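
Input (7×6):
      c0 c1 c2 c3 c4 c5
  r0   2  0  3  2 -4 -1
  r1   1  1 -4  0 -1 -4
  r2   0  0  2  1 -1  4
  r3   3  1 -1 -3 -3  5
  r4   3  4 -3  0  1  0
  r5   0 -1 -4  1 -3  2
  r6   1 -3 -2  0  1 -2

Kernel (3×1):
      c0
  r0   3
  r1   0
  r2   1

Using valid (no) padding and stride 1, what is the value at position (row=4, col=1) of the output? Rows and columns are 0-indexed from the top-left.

9

The receptive field on the input at this output position is [4 / -1 / -3]. Elementwise product with the kernel and sum: 4·3 + -3·1.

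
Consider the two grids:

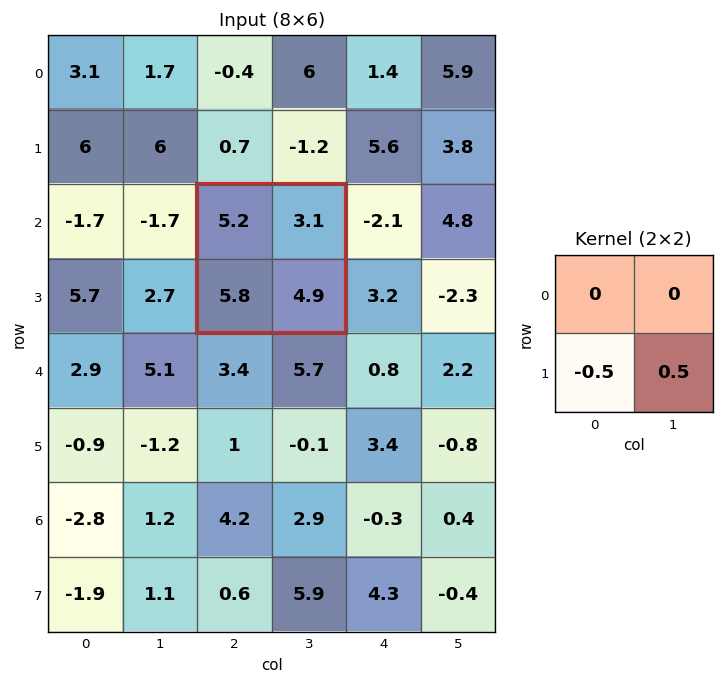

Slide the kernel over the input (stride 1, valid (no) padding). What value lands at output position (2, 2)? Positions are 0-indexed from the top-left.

-0.45

The receptive field on the input at this output position is [5.2 3.1 / 5.8 4.9]. Elementwise product with the kernel and sum: 5.8·-0.5 + 4.9·0.5.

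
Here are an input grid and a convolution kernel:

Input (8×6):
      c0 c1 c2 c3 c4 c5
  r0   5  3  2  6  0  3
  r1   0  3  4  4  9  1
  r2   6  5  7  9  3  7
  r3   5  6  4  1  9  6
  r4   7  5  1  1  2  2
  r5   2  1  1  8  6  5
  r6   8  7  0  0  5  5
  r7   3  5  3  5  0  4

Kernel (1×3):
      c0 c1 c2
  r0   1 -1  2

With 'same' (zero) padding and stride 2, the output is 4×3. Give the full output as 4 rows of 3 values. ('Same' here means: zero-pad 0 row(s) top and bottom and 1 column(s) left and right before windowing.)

1 13 12
4 16 20
3 6 3
6 7 5

Output[0,0]: The receptive field on the zero-padded input at this output position is [0 5 3]. Elementwise product with the kernel and sum: 0·1 + 5·-1 + 3·2.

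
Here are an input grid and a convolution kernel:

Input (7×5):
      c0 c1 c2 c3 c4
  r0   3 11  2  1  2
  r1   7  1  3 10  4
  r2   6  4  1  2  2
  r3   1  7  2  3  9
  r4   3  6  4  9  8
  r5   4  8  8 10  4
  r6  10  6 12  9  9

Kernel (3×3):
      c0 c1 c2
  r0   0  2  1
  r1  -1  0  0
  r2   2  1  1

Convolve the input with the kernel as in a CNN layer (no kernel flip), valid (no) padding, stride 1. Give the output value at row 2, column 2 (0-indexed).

The receptive field on the input at this output position is [1 2 2 / 2 3 9 / 4 9 8]. Elementwise product with the kernel and sum: 2·2 + 2·1 + 2·-1 + 4·2 + 9·1 + 8·1.

29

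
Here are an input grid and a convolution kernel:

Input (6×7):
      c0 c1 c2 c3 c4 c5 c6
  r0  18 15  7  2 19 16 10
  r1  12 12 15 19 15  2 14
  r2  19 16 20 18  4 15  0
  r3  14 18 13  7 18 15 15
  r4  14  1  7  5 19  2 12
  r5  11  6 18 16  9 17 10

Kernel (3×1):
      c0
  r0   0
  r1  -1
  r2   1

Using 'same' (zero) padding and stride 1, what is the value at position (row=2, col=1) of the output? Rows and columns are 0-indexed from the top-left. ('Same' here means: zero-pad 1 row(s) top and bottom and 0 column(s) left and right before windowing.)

The receptive field on the zero-padded input at this output position is [12 / 16 / 18]. Elementwise product with the kernel and sum: 16·-1 + 18·1.

2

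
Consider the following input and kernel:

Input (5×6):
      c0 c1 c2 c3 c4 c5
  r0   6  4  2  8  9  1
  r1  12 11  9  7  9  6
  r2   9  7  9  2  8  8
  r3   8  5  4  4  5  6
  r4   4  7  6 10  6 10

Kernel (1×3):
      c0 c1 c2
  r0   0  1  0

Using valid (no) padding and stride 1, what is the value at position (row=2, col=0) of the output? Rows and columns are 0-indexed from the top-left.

The receptive field on the input at this output position is [9 7 9]. Elementwise product with the kernel and sum: 7·1.

7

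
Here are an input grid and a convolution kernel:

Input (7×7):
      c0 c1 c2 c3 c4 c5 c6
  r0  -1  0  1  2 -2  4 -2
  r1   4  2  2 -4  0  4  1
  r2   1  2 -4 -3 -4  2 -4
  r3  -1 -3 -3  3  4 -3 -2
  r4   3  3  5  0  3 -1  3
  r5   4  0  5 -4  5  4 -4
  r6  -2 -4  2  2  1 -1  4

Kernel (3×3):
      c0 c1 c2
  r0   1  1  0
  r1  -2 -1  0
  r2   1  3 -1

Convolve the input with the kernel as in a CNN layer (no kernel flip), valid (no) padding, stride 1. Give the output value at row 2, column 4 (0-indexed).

The receptive field on the input at this output position is [-4 2 -4 / 4 -3 -2 / 3 -1 3]. Elementwise product with the kernel and sum: -4·1 + 2·1 + 4·-2 + -3·-1 + 3·1 + -1·3 + 3·-1.

-10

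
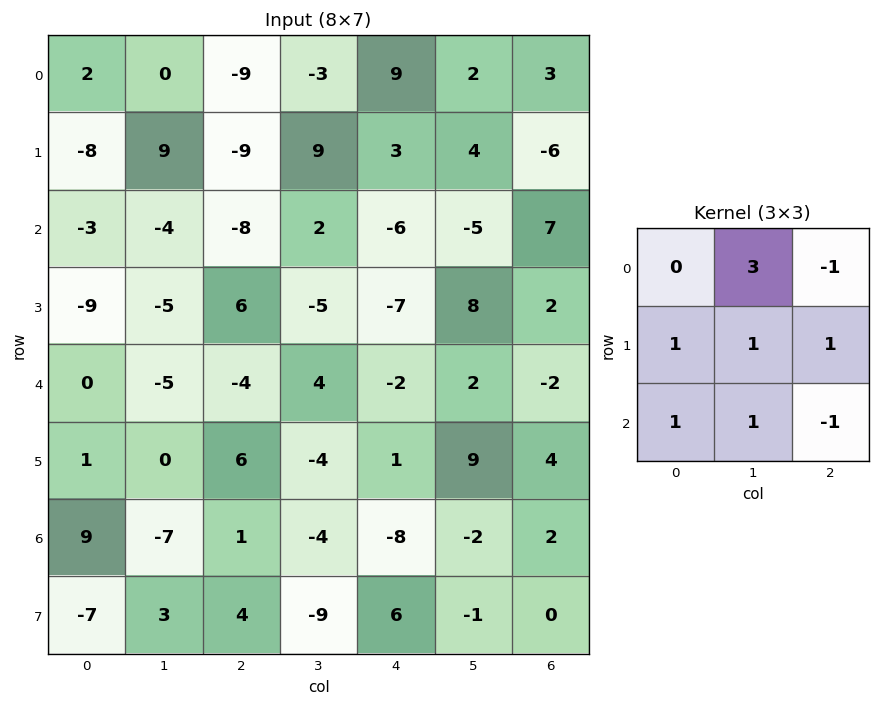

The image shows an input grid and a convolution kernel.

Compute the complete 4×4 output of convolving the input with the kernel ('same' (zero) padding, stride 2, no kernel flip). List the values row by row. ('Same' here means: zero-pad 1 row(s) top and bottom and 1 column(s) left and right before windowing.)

Output[0,0]: The receptive field on the zero-padded input at this output position is [0 0 0 / 0 2 0 / 0 -8 9]. Elementwise product with the kernel and sum: 0·3 + 0·-1 + 0·1 + 2·1 + 0·1 + 0·1 + -8·1 + 9·-1.

-15 -21 16 3
-44 -40 -24 -6
-26 28 -37 19
-5 28 -22 11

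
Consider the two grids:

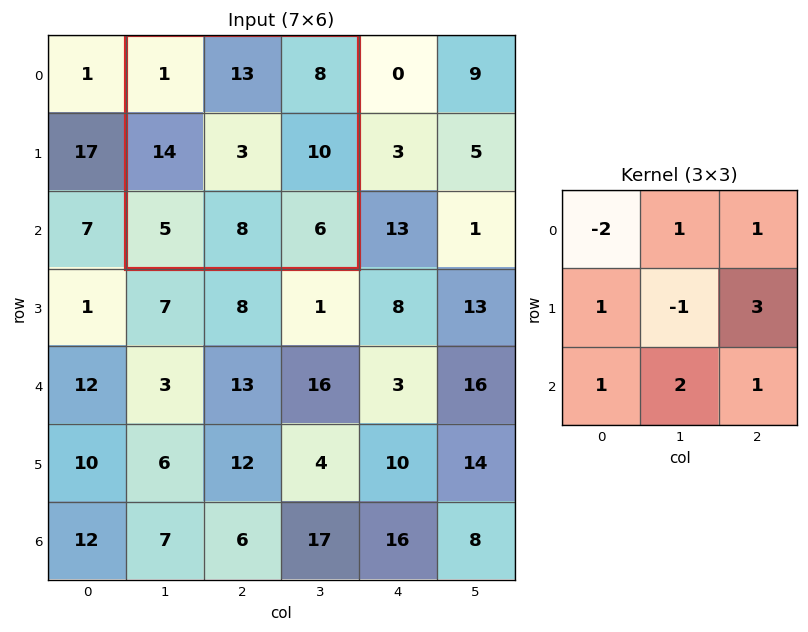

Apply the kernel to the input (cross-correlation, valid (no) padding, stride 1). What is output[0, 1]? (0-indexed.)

87

The receptive field on the input at this output position is [1 13 8 / 14 3 10 / 5 8 6]. Elementwise product with the kernel and sum: 1·-2 + 13·1 + 8·1 + 14·1 + 3·-1 + 10·3 + 5·1 + 8·2 + 6·1.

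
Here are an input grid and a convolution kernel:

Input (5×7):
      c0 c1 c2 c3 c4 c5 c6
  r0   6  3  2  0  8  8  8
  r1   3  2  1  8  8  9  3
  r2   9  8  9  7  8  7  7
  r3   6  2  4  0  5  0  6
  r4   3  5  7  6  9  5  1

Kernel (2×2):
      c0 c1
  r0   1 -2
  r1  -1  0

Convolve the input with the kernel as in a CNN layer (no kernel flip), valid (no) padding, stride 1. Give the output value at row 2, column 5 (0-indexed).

-7

The receptive field on the input at this output position is [7 7 / 0 6]. Elementwise product with the kernel and sum: 7·1 + 7·-2 + 0·-1.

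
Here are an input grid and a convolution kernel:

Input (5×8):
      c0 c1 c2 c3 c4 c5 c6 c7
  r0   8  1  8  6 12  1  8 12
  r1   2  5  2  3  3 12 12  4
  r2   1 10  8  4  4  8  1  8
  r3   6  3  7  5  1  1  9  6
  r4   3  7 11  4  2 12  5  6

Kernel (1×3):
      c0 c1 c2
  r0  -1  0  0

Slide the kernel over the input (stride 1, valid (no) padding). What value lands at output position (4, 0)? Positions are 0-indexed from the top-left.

The receptive field on the input at this output position is [3 7 11]. Elementwise product with the kernel and sum: 3·-1.

-3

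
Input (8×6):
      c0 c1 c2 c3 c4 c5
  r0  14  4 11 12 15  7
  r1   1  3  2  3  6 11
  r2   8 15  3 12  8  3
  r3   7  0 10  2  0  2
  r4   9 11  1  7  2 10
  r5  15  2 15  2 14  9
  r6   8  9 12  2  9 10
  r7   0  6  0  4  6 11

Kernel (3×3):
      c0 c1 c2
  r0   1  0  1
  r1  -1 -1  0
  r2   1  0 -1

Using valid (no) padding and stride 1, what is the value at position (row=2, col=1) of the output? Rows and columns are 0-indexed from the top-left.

21

The receptive field on the input at this output position is [15 3 12 / 0 10 2 / 11 1 7]. Elementwise product with the kernel and sum: 15·1 + 12·1 + 0·-1 + 10·-1 + 11·1 + 7·-1.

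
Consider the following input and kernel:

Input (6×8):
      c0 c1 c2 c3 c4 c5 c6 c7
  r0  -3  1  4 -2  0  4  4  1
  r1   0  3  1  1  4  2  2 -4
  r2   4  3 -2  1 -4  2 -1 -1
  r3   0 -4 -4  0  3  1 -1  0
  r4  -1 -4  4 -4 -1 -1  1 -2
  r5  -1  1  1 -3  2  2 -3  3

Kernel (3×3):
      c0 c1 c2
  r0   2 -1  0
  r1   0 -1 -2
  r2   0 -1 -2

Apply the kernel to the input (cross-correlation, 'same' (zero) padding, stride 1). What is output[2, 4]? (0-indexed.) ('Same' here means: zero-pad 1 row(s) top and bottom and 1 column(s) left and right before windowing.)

The receptive field on the zero-padded input at this output position is [1 4 2 / 1 -4 2 / 0 3 1]. Elementwise product with the kernel and sum: 1·2 + 4·-1 + -4·-1 + 2·-2 + 3·-1 + 1·-2.

-7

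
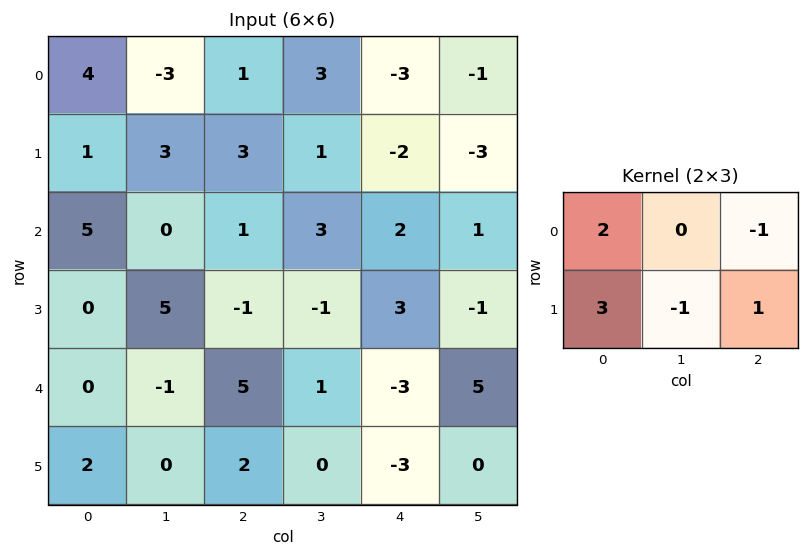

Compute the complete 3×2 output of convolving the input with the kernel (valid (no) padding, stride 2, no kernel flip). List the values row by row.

10 11
3 1
3 16

Output[0,0]: The receptive field on the input at this output position is [4 -3 1 / 1 3 3]. Elementwise product with the kernel and sum: 4·2 + 1·-1 + 1·3 + 3·-1 + 3·1.
Output[0,1]: The receptive field on the input at this output position is [1 3 -3 / 3 1 -2]. Elementwise product with the kernel and sum: 1·2 + -3·-1 + 3·3 + 1·-1 + -2·1.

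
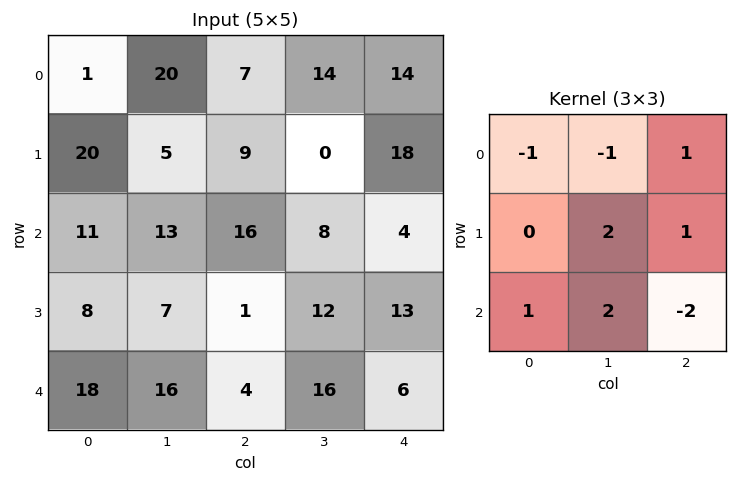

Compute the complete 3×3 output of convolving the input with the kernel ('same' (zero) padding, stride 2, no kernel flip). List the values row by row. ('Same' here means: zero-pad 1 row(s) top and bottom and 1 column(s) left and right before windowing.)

Output[0,0]: The receptive field on the zero-padded input at this output position is [0 0 0 / 0 1 20 / 0 20 5]. Elementwise product with the kernel and sum: 0·-1 + 0·-1 + 0·1 + 1·2 + 20·1 + 0·1 + 20·2 + 5·-2.

52 51 64
22 11 28
51 28 -13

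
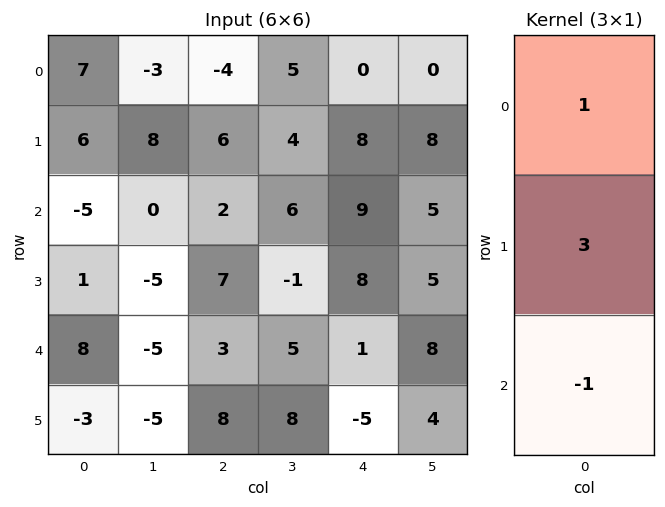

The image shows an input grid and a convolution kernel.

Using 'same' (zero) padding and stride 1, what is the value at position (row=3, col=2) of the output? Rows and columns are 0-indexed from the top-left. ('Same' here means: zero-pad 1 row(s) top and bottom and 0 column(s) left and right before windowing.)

20

The receptive field on the zero-padded input at this output position is [2 / 7 / 3]. Elementwise product with the kernel and sum: 2·1 + 7·3 + 3·-1.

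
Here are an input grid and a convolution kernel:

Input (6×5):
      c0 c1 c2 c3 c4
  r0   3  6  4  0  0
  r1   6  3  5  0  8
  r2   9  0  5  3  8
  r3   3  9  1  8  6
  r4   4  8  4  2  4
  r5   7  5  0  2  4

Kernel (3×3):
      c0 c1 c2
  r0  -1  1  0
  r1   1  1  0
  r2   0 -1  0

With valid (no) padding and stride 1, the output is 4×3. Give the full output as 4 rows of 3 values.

12 1 -2
-3 6 -5
-5 11 5
13 4 11

Output[0,0]: The receptive field on the input at this output position is [3 6 4 / 6 3 5 / 9 0 5]. Elementwise product with the kernel and sum: 3·-1 + 6·1 + 6·1 + 3·1 + 0·-1.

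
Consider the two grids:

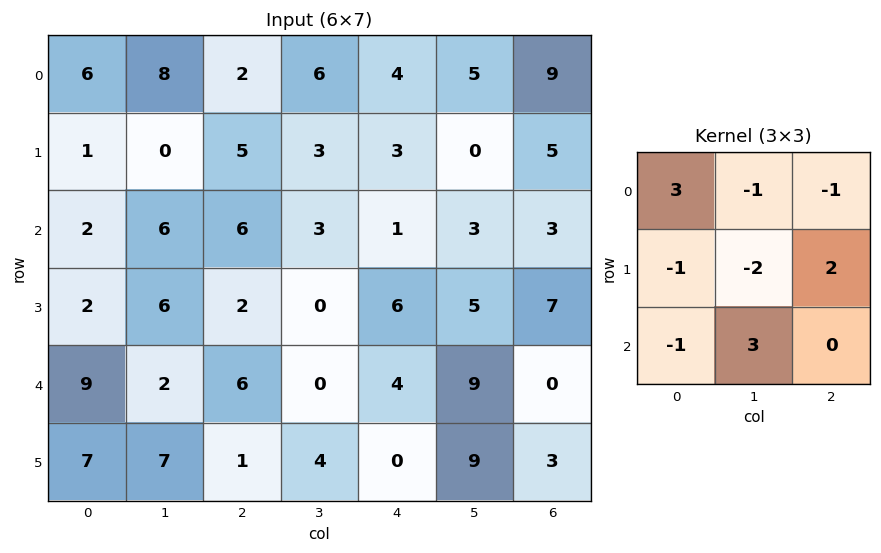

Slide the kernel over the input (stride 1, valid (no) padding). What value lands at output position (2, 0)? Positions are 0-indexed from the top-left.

The receptive field on the input at this output position is [2 6 6 / 2 6 2 / 9 2 6]. Elementwise product with the kernel and sum: 2·3 + 6·-1 + 6·-1 + 2·-1 + 6·-2 + 2·2 + 9·-1 + 2·3.

-19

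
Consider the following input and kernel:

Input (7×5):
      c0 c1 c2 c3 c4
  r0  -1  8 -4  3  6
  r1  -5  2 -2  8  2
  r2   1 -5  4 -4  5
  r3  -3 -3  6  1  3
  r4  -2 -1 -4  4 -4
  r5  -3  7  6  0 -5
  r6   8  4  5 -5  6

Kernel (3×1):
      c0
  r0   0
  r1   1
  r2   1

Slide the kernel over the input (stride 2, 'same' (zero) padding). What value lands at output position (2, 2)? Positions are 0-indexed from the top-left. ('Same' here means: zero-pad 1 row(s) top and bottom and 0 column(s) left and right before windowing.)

-9

The receptive field on the zero-padded input at this output position is [3 / -4 / -5]. Elementwise product with the kernel and sum: -4·1 + -5·1.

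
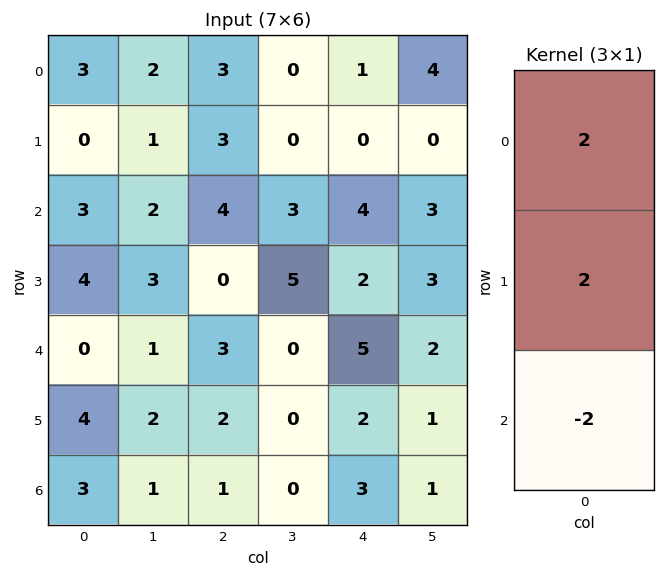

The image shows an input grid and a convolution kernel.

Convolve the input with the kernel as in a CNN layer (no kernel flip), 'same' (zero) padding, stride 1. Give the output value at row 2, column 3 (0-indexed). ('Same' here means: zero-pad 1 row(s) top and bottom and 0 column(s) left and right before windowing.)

-4

The receptive field on the zero-padded input at this output position is [0 / 3 / 5]. Elementwise product with the kernel and sum: 0·2 + 3·2 + 5·-2.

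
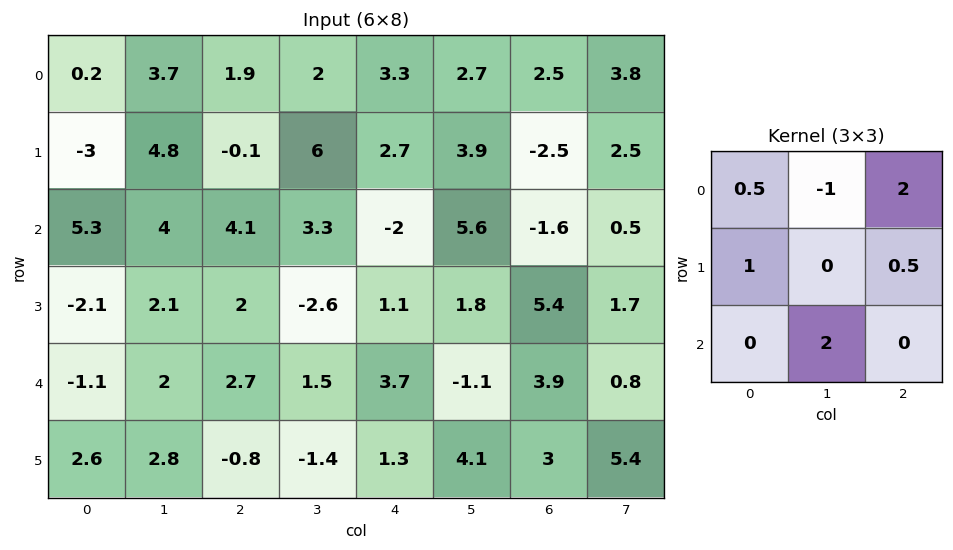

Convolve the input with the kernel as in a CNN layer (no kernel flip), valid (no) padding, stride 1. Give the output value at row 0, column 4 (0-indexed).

The receptive field on the input at this output position is [3.3 2.7 2.5 / 2.7 3.9 -2.5 / -2 5.6 -1.6]. Elementwise product with the kernel and sum: 3.3·0.5 + 2.7·-1 + 2.5·2 + 2.7·1 + -2.5·0.5 + 5.6·2.

16.6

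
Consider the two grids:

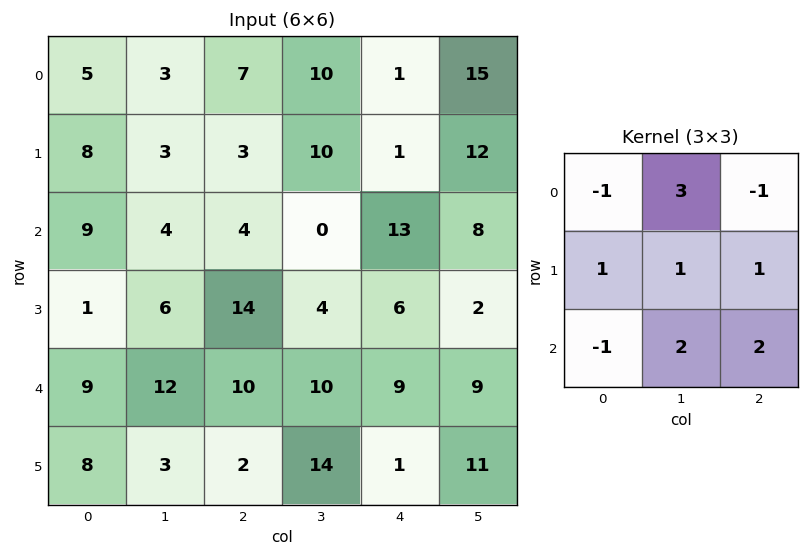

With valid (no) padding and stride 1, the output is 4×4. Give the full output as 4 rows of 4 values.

18 28 58 43
54 34 49 14
55 60 35 69
36 93 49 50

Output[0,0]: The receptive field on the input at this output position is [5 3 7 / 8 3 3 / 9 4 4]. Elementwise product with the kernel and sum: 5·-1 + 3·3 + 7·-1 + 8·1 + 3·1 + 3·1 + 9·-1 + 4·2 + 4·2.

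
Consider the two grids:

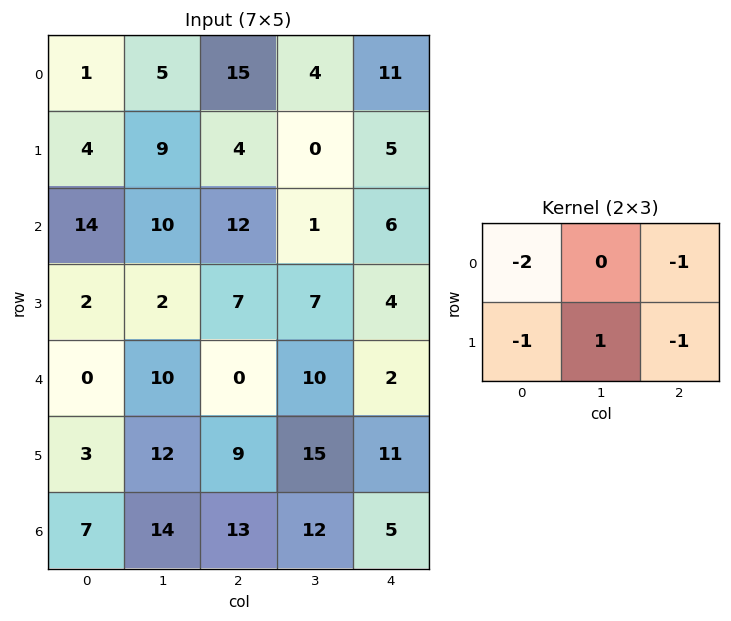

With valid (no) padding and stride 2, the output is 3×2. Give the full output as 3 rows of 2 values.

-16 -50
-47 -34
0 -7

Output[0,0]: The receptive field on the input at this output position is [1 5 15 / 4 9 4]. Elementwise product with the kernel and sum: 1·-2 + 15·-1 + 4·-1 + 9·1 + 4·-1.
Output[0,1]: The receptive field on the input at this output position is [15 4 11 / 4 0 5]. Elementwise product with the kernel and sum: 15·-2 + 11·-1 + 4·-1 + 0·1 + 5·-1.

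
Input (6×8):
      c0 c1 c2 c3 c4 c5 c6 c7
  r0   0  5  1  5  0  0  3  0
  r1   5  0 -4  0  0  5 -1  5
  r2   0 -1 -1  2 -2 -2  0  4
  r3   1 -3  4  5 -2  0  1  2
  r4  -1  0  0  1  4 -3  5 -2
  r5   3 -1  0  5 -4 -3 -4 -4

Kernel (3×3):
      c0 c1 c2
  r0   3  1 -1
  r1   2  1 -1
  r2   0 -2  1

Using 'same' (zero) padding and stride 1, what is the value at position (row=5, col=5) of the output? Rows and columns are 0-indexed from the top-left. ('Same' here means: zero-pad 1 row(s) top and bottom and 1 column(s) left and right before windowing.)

-3

The receptive field on the zero-padded input at this output position is [4 -3 5 / -4 -3 -4 / 0 0 0]. Elementwise product with the kernel and sum: 4·3 + -3·1 + 5·-1 + -4·2 + -3·1 + -4·-1 + 0·-2 + 0·1.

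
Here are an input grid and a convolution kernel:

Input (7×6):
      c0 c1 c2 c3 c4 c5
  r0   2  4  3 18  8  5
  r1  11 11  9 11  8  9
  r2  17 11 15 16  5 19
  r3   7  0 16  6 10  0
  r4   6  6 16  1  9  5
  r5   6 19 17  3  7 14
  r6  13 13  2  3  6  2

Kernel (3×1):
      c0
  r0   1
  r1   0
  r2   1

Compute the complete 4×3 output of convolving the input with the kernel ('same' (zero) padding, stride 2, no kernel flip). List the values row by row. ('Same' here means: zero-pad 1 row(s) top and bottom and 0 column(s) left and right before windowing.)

Output[0,0]: The receptive field on the zero-padded input at this output position is [0 / 2 / 11]. Elementwise product with the kernel and sum: 0·1 + 11·1.

11 9 8
18 25 18
13 33 17
6 17 7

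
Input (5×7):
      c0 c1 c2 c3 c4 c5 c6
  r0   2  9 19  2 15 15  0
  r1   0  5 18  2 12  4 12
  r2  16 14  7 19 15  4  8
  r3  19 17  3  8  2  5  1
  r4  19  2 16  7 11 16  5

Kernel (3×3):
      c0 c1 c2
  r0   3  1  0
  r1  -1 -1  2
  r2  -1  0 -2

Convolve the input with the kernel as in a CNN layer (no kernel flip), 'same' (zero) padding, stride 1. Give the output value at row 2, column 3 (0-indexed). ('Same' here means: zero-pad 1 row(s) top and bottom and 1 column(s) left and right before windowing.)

53

The receptive field on the zero-padded input at this output position is [18 2 12 / 7 19 15 / 3 8 2]. Elementwise product with the kernel and sum: 18·3 + 2·1 + 7·-1 + 19·-1 + 15·2 + 3·-1 + 2·-2.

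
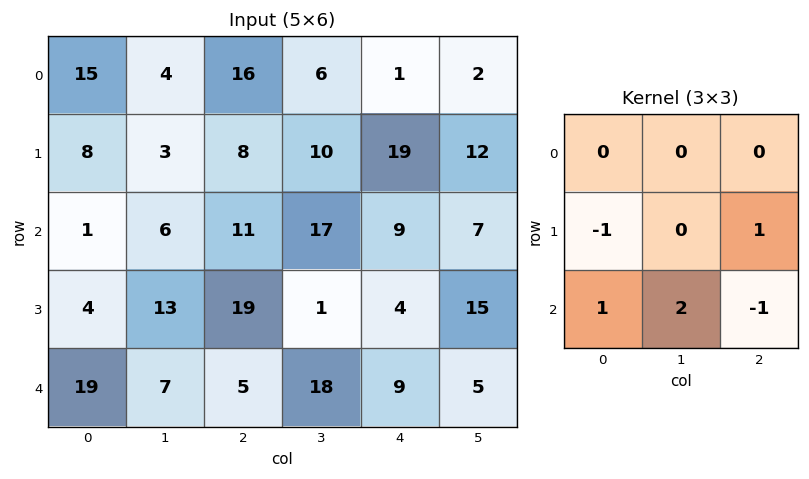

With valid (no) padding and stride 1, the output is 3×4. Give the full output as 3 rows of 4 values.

Output[0,0]: The receptive field on the input at this output position is [15 4 16 / 8 3 8 / 1 6 11]. Elementwise product with the kernel and sum: 8·-1 + 8·1 + 1·1 + 6·2 + 11·-1.

2 18 47 30
21 61 15 -16
43 -13 17 45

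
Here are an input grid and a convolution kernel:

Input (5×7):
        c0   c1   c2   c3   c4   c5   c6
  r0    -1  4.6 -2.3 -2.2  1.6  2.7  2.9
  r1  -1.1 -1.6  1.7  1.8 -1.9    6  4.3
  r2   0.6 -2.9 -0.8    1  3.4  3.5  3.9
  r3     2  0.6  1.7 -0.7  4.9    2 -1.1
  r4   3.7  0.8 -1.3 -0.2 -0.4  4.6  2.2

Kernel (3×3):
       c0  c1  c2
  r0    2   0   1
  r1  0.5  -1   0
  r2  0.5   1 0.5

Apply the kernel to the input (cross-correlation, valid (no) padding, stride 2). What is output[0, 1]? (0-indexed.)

-1.65

The receptive field on the input at this output position is [-2.3 -2.2 1.6 / 1.7 1.8 -1.9 / -0.8 1 3.4]. Elementwise product with the kernel and sum: -2.3·2 + 1.6·1 + 1.7·0.5 + 1.8·-1 + -0.8·0.5 + 1·1 + 3.4·0.5.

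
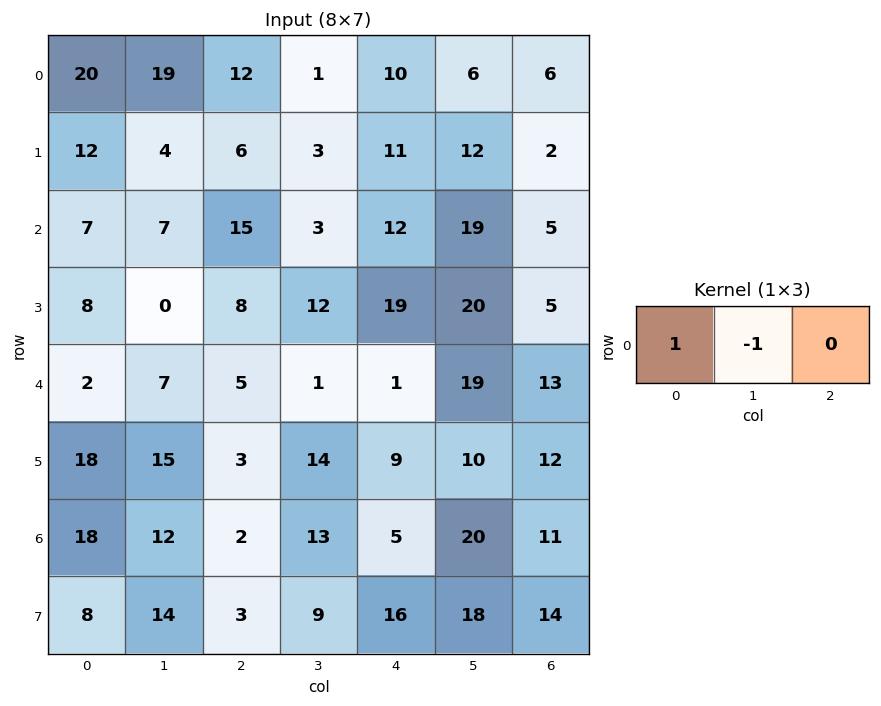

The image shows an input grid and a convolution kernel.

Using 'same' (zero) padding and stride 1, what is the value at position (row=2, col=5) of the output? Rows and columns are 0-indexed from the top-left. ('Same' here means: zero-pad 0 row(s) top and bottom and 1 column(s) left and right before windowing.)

-7

The receptive field on the zero-padded input at this output position is [12 19 5]. Elementwise product with the kernel and sum: 12·1 + 19·-1.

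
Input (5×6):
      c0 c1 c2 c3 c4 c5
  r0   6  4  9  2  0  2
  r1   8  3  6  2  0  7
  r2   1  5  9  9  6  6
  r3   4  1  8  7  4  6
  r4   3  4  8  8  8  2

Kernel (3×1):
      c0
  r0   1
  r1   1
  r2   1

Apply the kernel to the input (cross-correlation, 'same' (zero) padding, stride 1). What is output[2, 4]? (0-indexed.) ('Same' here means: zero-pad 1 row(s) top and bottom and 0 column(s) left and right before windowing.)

The receptive field on the zero-padded input at this output position is [0 / 6 / 4]. Elementwise product with the kernel and sum: 0·1 + 6·1 + 4·1.

10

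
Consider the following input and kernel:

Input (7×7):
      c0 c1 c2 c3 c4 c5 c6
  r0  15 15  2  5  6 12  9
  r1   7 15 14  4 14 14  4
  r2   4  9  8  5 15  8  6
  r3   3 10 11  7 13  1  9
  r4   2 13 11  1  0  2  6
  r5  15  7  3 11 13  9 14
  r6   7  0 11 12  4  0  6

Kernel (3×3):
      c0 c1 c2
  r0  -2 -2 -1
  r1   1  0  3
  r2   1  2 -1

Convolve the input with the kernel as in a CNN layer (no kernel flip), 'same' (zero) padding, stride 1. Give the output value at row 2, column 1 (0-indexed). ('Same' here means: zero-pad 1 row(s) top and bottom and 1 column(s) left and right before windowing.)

The receptive field on the zero-padded input at this output position is [7 15 14 / 4 9 8 / 3 10 11]. Elementwise product with the kernel and sum: 7·-2 + 15·-2 + 14·-1 + 4·1 + 8·3 + 3·1 + 10·2 + 11·-1.

-18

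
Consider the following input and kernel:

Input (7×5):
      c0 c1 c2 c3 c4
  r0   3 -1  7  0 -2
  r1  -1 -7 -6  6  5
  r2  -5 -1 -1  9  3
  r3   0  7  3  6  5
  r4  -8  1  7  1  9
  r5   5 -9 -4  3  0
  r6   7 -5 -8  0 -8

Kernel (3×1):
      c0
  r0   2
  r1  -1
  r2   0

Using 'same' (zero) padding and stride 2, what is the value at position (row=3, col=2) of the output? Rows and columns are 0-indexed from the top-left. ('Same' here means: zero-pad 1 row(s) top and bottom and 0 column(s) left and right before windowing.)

The receptive field on the zero-padded input at this output position is [0 / -8 / 0]. Elementwise product with the kernel and sum: 0·2 + -8·-1.

8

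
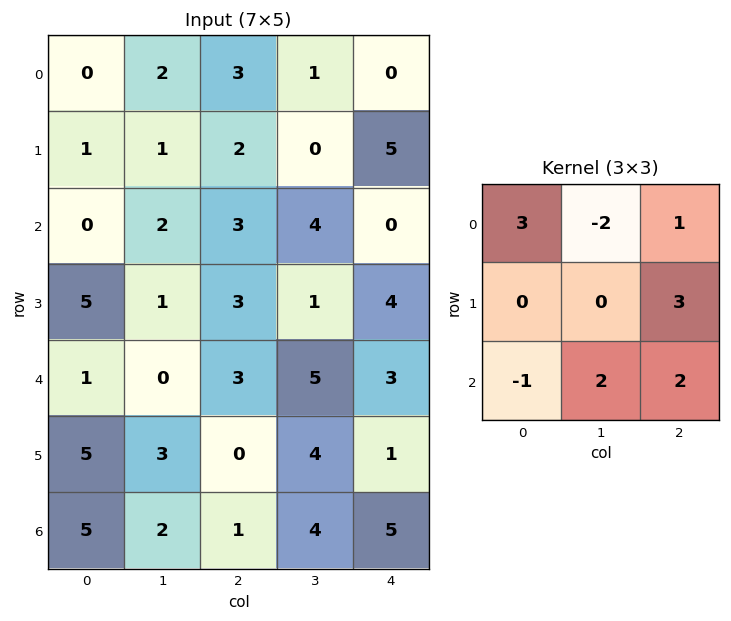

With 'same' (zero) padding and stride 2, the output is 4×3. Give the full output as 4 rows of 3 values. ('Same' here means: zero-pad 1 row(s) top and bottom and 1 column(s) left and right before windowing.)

Output[0,0]: The receptive field on the zero-padded input at this output position is [0 0 0 / 0 0 2 / 0 1 1]. Elementwise product with the kernel and sum: 0·3 + 0·-2 + 0·1 + 2·3 + 0·-1 + 1·2 + 1·2.

10 6 10
17 18 -3
7 18 -7
-1 25 10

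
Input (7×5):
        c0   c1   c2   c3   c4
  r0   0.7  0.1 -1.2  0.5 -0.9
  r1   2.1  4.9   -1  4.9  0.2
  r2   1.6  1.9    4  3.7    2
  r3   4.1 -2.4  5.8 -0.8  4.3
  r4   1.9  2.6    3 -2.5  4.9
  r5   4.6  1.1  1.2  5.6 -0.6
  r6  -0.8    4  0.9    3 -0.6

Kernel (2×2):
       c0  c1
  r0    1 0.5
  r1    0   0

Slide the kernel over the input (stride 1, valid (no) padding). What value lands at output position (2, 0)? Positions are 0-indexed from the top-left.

The receptive field on the input at this output position is [1.6 1.9 / 4.1 -2.4]. Elementwise product with the kernel and sum: 1.6·1 + 1.9·0.5.

2.55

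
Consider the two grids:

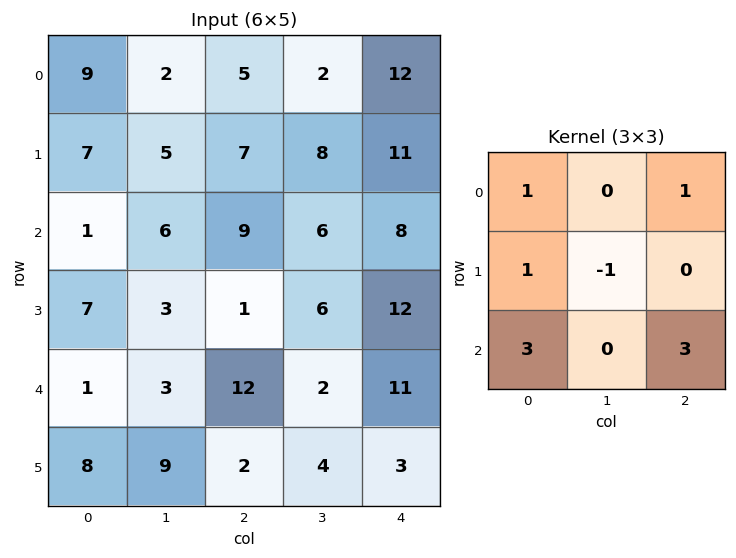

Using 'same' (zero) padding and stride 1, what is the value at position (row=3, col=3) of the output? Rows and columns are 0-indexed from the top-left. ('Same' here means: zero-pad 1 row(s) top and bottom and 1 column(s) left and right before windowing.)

The receptive field on the zero-padded input at this output position is [9 6 8 / 1 6 12 / 12 2 11]. Elementwise product with the kernel and sum: 9·1 + 8·1 + 1·1 + 6·-1 + 12·3 + 11·3.

81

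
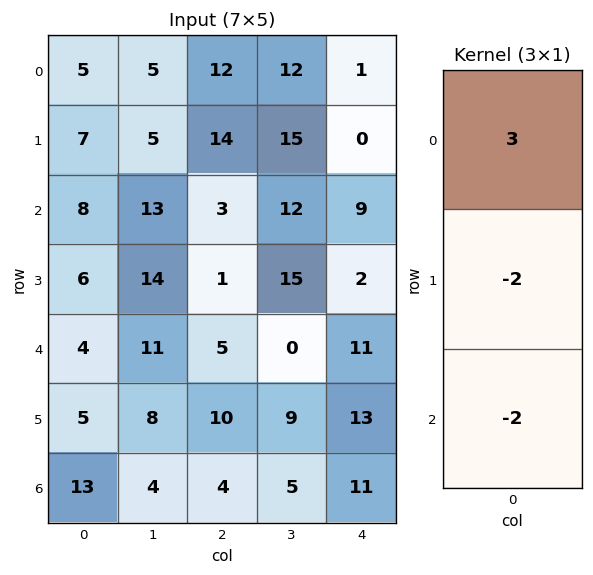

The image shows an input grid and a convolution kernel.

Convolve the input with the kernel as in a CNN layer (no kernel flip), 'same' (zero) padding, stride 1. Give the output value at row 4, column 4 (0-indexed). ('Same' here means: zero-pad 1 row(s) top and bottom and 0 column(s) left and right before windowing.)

-42

The receptive field on the zero-padded input at this output position is [2 / 11 / 13]. Elementwise product with the kernel and sum: 2·3 + 11·-2 + 13·-2.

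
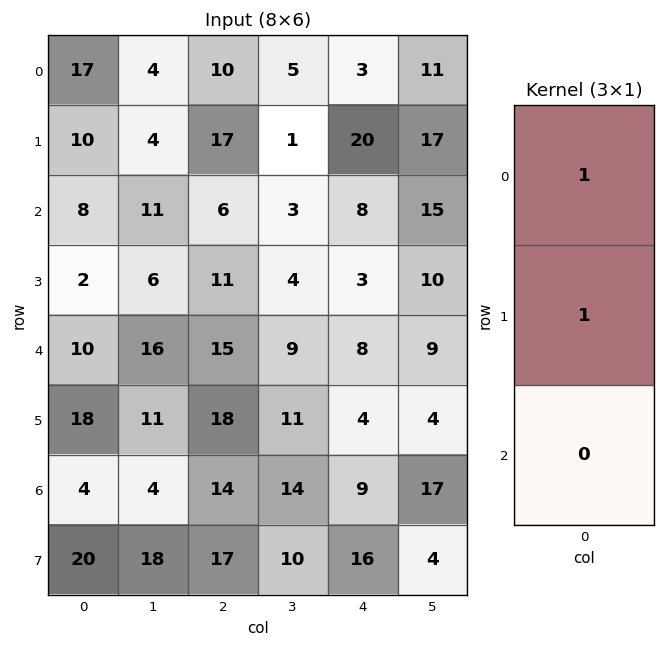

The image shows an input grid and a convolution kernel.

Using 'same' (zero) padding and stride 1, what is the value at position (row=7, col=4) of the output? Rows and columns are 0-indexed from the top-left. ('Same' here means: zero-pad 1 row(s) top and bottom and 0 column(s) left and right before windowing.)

25

The receptive field on the zero-padded input at this output position is [9 / 16 / 0]. Elementwise product with the kernel and sum: 9·1 + 16·1.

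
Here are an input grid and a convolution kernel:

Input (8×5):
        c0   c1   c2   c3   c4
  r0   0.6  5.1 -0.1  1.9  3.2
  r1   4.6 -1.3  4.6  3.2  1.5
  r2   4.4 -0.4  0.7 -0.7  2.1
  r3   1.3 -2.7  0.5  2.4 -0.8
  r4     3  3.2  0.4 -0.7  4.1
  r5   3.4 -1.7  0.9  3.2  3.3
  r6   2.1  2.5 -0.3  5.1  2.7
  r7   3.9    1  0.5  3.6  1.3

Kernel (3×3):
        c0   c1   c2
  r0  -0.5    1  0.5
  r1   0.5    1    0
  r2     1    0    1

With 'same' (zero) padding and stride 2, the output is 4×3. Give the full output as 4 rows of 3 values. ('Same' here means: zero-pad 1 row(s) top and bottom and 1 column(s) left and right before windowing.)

Output[0,0]: The receptive field on the zero-padded input at this output position is [0 0 0 / 0 0.6 5.1 / 0 4.6 -1.3]. Elementwise product with the kernel and sum: 0·-0.5 + 0·1 + 0·0.5 + 0·0.5 + 0.6·1 + 0·1 + -1.3·1.
Output[0,1]: The receptive field on the zero-padded input at this output position is [0 0 0 / 5.1 -0.1 1.9 / -1.3 4.6 3.2]. Elementwise product with the kernel and sum: 0·-0.5 + 0·1 + 0·0.5 + 5.1·0.5 + -0.1·1 + -1.3·1 + 3.2·1.

-0.7 4.35 7.35
5.65 7.05 4.05
1.25 6.55 4.95
5.65 8.9 10.55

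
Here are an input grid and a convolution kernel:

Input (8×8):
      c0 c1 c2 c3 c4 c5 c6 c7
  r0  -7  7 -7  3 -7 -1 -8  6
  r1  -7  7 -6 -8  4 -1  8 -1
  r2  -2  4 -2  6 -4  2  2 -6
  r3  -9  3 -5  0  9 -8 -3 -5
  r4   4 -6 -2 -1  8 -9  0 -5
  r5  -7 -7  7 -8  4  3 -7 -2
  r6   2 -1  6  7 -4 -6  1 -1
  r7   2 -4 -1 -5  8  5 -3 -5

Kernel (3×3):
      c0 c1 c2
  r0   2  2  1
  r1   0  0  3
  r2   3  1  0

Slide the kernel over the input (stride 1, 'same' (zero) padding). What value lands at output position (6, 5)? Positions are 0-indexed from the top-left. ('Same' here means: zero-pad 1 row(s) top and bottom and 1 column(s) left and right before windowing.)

The receptive field on the zero-padded input at this output position is [4 3 -7 / -4 -6 1 / 8 5 -3]. Elementwise product with the kernel and sum: 4·2 + 3·2 + -7·1 + 1·3 + 8·3 + 5·1.

39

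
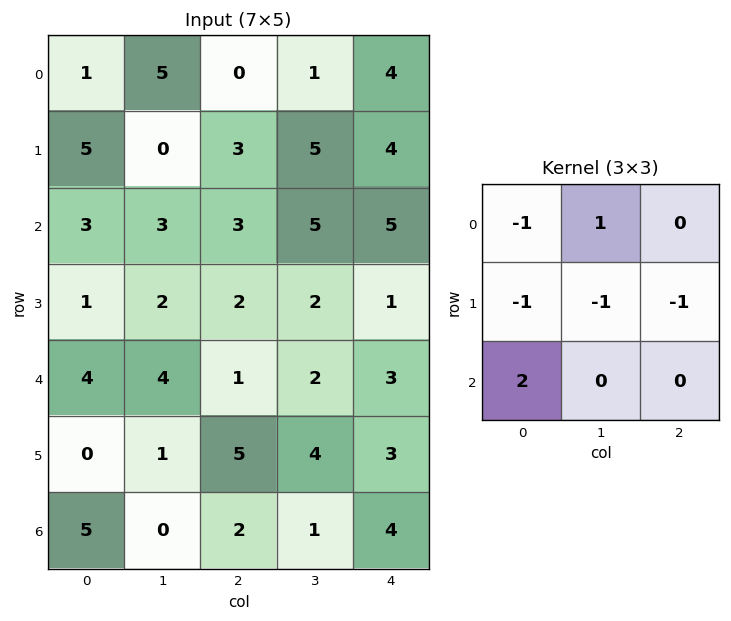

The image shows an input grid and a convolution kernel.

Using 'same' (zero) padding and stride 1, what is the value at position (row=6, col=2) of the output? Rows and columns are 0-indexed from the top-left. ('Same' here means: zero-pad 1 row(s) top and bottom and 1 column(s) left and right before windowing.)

The receptive field on the zero-padded input at this output position is [1 5 4 / 0 2 1 / 0 0 0]. Elementwise product with the kernel and sum: 1·-1 + 5·1 + 0·-1 + 2·-1 + 1·-1 + 0·2.

1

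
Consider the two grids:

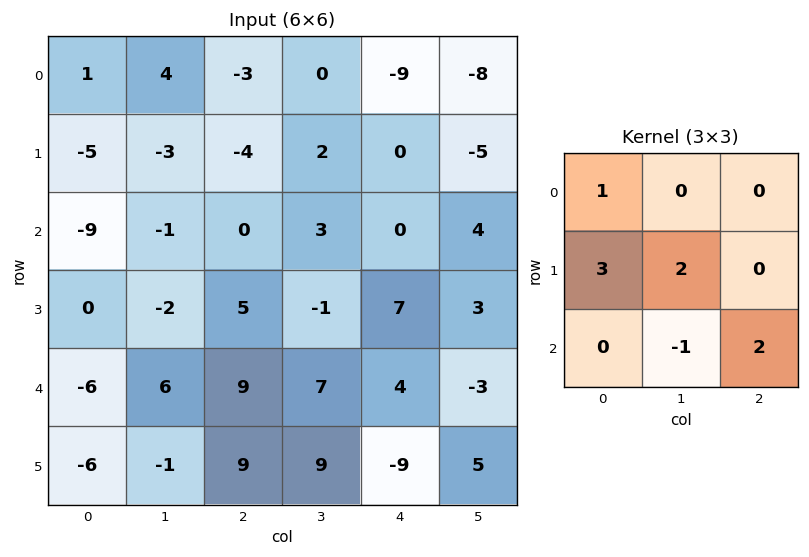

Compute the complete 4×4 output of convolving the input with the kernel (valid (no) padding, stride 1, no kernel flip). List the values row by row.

Output[0,0]: The receptive field on the input at this output position is [1 4 -3 / -5 -3 -4 / -9 -1 0]. Elementwise product with the kernel and sum: 1·1 + -5·3 + -3·2 + -1·-1 + 0·2.

-19 -7 -14 14
-22 -13 17 10
-1 8 14 4
13 43 19 47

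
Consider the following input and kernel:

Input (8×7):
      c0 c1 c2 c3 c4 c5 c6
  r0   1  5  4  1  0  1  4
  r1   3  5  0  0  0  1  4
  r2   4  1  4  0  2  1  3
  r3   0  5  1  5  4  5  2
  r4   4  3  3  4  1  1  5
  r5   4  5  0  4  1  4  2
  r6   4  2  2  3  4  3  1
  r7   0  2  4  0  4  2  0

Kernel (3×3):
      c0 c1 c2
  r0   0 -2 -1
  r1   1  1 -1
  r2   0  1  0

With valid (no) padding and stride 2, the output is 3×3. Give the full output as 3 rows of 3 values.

Output[0,0]: The receptive field on the input at this output position is [1 5 4 / 3 5 0 / 4 1 4]. Elementwise product with the kernel and sum: 5·-2 + 4·-1 + 3·1 + 5·1 + 0·-1 + 1·1.
Output[0,1]: The receptive field on the input at this output position is [4 1 0 / 0 0 0 / 4 0 2]. Elementwise product with the kernel and sum: 1·-2 + 0·-1 + 0·1 + 0·1 + 0·-1 + 0·1.

-5 -2 -8
1 4 3
2 -3 -1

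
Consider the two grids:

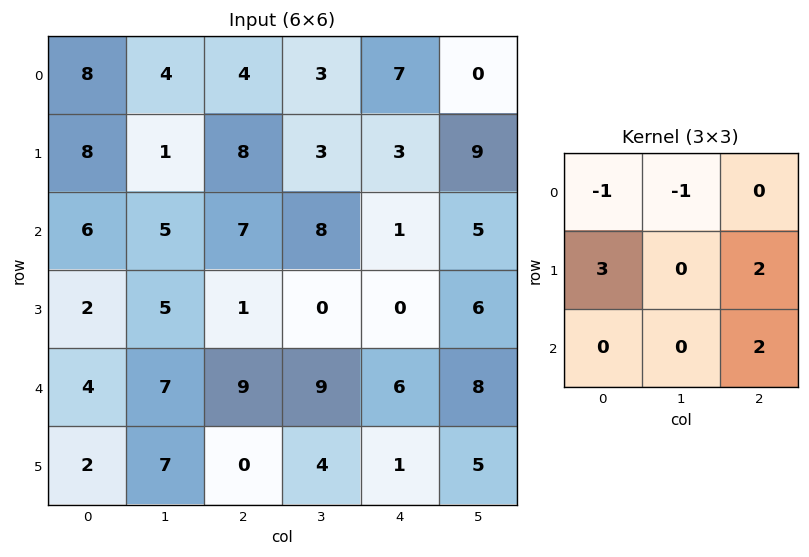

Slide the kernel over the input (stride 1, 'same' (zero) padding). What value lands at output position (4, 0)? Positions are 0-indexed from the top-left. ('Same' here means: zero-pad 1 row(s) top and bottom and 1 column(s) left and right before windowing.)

26

The receptive field on the zero-padded input at this output position is [0 2 5 / 0 4 7 / 0 2 7]. Elementwise product with the kernel and sum: 0·-1 + 2·-1 + 0·3 + 7·2 + 7·2.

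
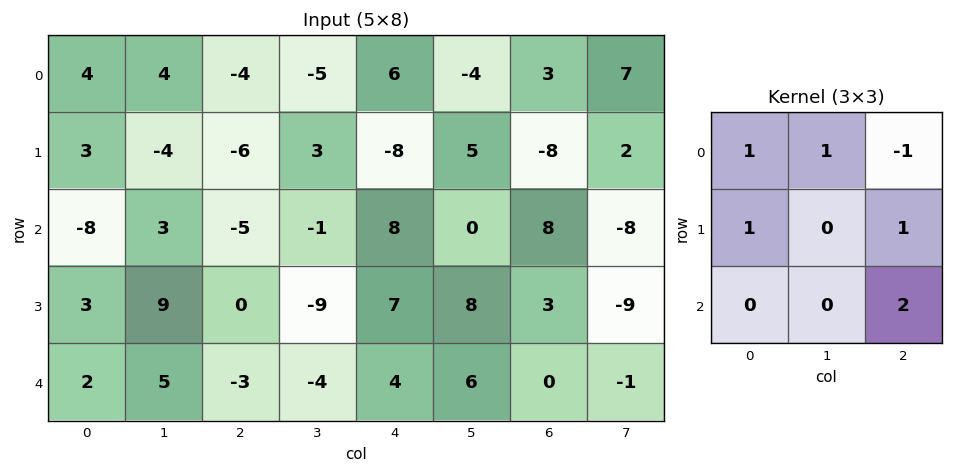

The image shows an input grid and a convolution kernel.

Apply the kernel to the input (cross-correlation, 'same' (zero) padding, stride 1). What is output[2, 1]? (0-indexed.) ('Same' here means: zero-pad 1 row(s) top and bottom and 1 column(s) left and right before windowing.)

The receptive field on the zero-padded input at this output position is [3 -4 -6 / -8 3 -5 / 3 9 0]. Elementwise product with the kernel and sum: 3·1 + -4·1 + -6·-1 + -8·1 + -5·1 + 0·2.

-8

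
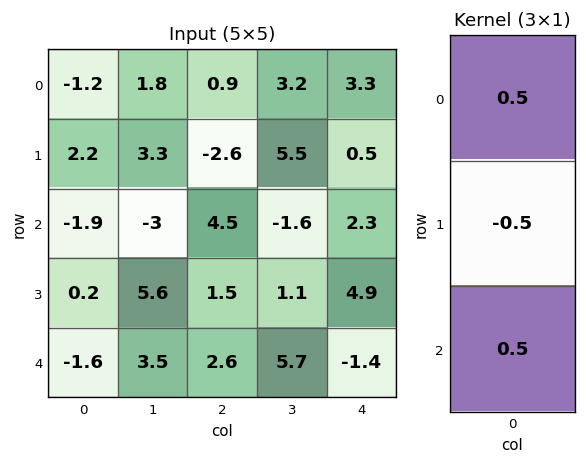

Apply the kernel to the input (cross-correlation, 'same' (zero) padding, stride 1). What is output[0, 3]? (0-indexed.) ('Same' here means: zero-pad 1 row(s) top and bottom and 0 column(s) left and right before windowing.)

1.15

The receptive field on the zero-padded input at this output position is [0 / 3.2 / 5.5]. Elementwise product with the kernel and sum: 0·0.5 + 3.2·-0.5 + 5.5·0.5.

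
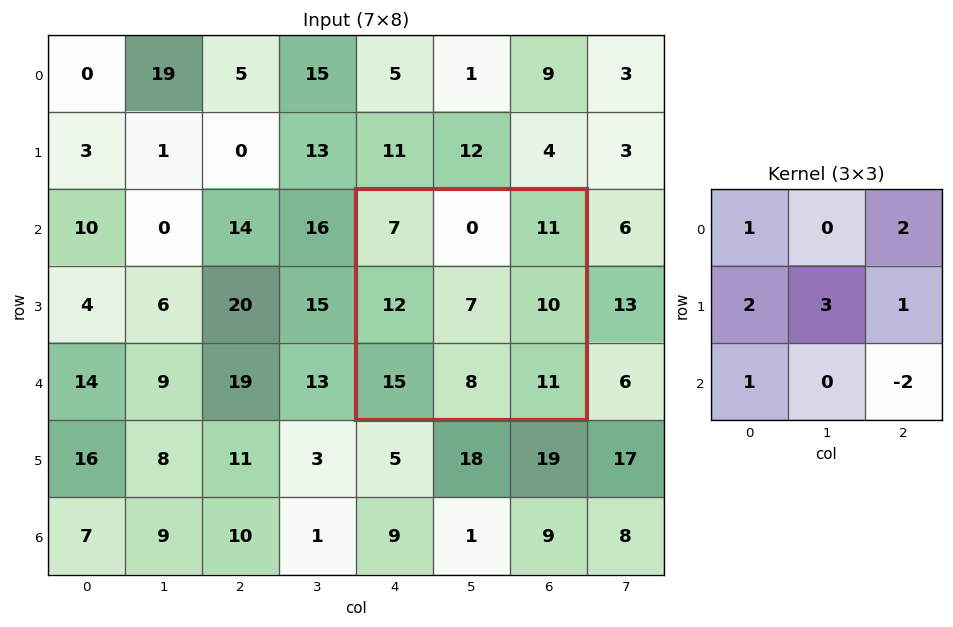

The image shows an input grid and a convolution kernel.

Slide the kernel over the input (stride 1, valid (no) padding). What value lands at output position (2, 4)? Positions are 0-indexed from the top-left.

77

The receptive field on the input at this output position is [7 0 11 / 12 7 10 / 15 8 11]. Elementwise product with the kernel and sum: 7·1 + 11·2 + 12·2 + 7·3 + 10·1 + 15·1 + 11·-2.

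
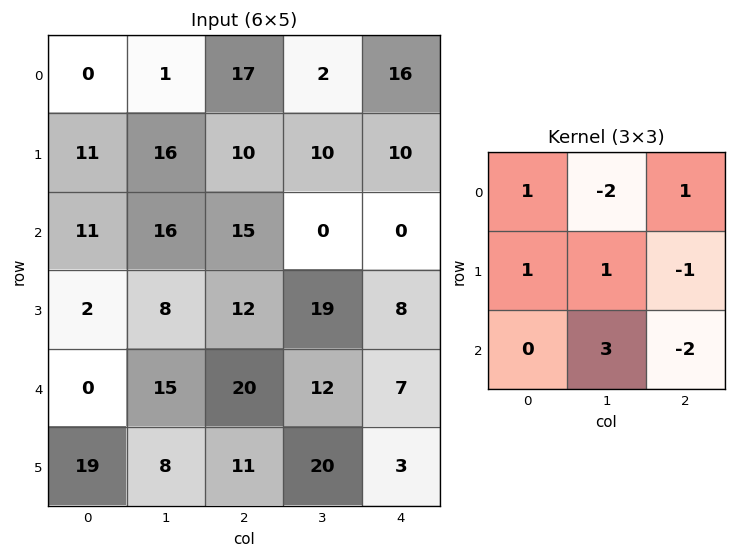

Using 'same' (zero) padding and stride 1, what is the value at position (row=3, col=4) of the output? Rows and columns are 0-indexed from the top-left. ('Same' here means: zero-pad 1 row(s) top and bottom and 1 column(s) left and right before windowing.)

The receptive field on the zero-padded input at this output position is [0 0 0 / 19 8 0 / 12 7 0]. Elementwise product with the kernel and sum: 0·1 + 0·-2 + 0·1 + 19·1 + 8·1 + 0·-1 + 7·3 + 0·-2.

48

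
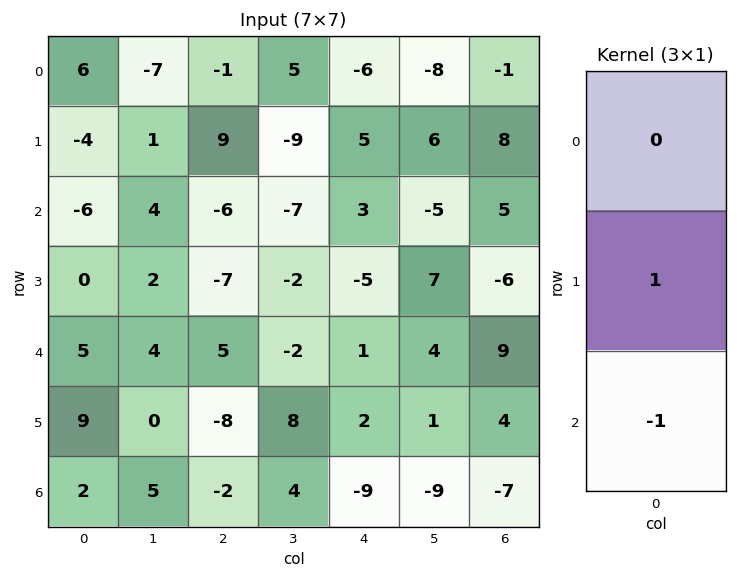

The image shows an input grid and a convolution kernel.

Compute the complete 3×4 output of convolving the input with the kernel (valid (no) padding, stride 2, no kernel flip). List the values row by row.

Output[0,0]: The receptive field on the input at this output position is [6 / -4 / -6]. Elementwise product with the kernel and sum: -4·1 + -6·-1.
Output[0,1]: The receptive field on the input at this output position is [-1 / 9 / -6]. Elementwise product with the kernel and sum: 9·1 + -6·-1.

2 15 2 3
-5 -12 -6 -15
7 -6 11 11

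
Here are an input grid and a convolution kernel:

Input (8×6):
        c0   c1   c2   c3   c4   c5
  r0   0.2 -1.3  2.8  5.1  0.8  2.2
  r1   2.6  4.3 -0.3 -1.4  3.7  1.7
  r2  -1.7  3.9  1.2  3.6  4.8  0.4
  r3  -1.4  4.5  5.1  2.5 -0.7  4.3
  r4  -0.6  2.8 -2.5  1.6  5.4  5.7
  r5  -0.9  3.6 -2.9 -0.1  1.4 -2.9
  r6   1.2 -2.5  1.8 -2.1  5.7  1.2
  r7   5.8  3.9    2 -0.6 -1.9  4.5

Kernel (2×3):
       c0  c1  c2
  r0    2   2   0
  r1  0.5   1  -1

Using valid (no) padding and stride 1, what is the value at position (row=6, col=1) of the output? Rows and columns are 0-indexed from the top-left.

3.15

The receptive field on the input at this output position is [-2.5 1.8 -2.1 / 3.9 2 -0.6]. Elementwise product with the kernel and sum: -2.5·2 + 1.8·2 + 3.9·0.5 + 2·1 + -0.6·-1.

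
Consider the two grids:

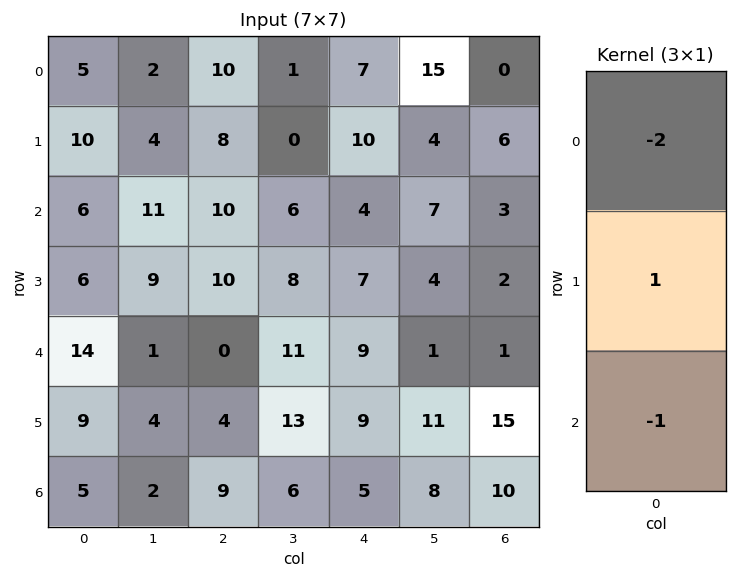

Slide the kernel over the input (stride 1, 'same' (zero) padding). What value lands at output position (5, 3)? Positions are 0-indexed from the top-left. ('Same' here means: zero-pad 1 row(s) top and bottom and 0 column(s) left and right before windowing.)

The receptive field on the zero-padded input at this output position is [11 / 13 / 6]. Elementwise product with the kernel and sum: 11·-2 + 13·1 + 6·-1.

-15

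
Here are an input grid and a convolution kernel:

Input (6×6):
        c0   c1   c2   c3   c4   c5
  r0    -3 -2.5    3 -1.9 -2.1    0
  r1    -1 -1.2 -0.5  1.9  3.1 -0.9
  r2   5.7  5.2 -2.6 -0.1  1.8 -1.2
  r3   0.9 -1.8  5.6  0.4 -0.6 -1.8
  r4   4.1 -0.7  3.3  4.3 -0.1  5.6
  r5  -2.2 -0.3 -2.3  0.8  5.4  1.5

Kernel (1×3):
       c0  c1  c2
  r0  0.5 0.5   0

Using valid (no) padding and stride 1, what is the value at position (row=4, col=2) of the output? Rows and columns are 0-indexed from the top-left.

The receptive field on the input at this output position is [3.3 4.3 -0.1]. Elementwise product with the kernel and sum: 3.3·0.5 + 4.3·0.5.

3.8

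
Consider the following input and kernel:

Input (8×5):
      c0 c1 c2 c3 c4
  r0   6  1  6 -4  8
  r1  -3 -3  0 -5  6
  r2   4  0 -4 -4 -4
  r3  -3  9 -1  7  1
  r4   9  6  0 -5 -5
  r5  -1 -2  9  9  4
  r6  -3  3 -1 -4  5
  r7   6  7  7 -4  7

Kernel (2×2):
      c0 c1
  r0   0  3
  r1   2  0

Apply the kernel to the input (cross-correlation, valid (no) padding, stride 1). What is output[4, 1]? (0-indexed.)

-4

The receptive field on the input at this output position is [6 0 / -2 9]. Elementwise product with the kernel and sum: 0·3 + -2·2.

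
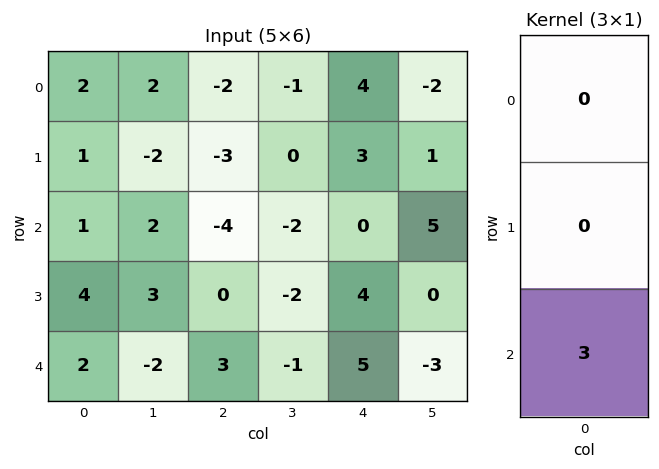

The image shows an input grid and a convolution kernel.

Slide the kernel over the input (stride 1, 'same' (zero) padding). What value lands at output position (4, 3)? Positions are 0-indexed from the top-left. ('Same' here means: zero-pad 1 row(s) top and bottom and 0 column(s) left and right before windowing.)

0

The receptive field on the zero-padded input at this output position is [-2 / -1 / 0]. Elementwise product with the kernel and sum: 0·3.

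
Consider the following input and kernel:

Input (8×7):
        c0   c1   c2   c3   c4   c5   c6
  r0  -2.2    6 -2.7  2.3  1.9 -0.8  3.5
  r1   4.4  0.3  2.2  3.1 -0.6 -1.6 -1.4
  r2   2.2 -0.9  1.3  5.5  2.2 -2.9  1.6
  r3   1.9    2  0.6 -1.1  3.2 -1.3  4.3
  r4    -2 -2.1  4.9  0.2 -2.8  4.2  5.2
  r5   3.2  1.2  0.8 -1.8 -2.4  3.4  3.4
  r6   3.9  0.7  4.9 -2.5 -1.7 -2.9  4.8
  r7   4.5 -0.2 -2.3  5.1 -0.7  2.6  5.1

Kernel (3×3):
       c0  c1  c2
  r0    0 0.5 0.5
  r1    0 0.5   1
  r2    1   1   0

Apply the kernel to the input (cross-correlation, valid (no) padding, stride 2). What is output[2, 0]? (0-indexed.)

The receptive field on the input at this output position is [-2 -2.1 4.9 / 3.2 1.2 0.8 / 3.9 0.7 4.9]. Elementwise product with the kernel and sum: -2.1·0.5 + 4.9·0.5 + 1.2·0.5 + 0.8·1 + 3.9·1 + 0.7·1.

7.4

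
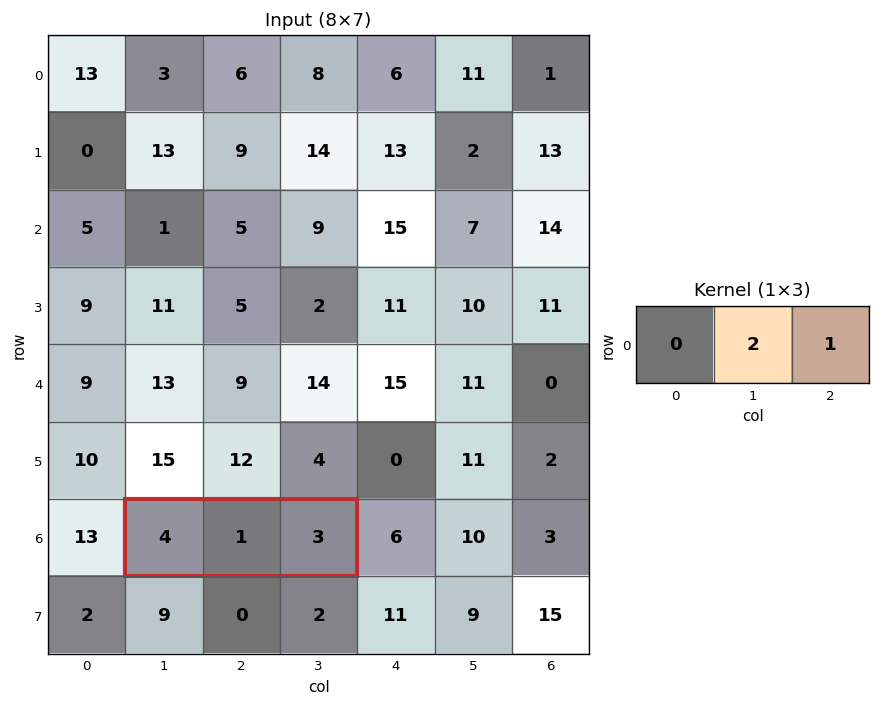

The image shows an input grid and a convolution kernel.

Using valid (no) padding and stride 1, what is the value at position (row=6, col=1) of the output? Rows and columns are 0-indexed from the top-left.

5

The receptive field on the input at this output position is [4 1 3]. Elementwise product with the kernel and sum: 1·2 + 3·1.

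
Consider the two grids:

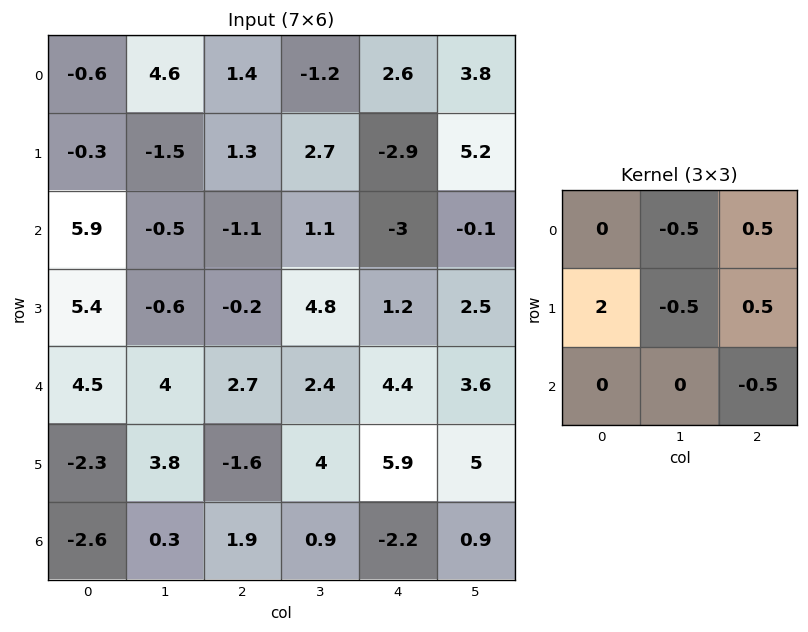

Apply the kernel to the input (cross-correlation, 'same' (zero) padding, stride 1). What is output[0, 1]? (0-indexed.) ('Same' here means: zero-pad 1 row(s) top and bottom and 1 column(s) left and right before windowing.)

The receptive field on the zero-padded input at this output position is [0 0 0 / -0.6 4.6 1.4 / -0.3 -1.5 1.3]. Elementwise product with the kernel and sum: 0·-0.5 + 0·0.5 + -0.6·2 + 4.6·-0.5 + 1.4·0.5 + 1.3·-0.5.

-3.45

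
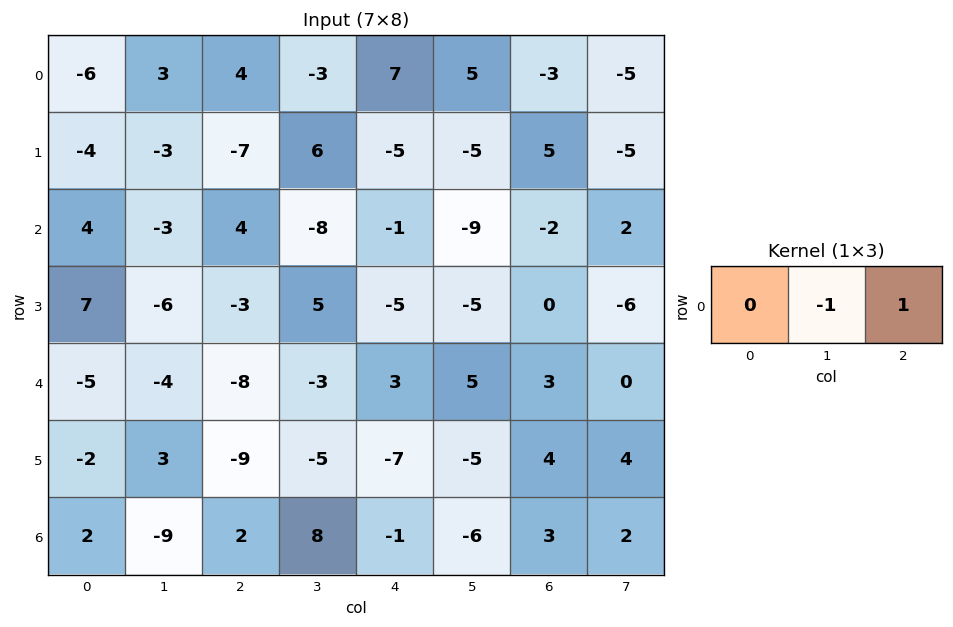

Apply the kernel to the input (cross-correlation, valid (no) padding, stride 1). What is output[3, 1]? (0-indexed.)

8

The receptive field on the input at this output position is [-6 -3 5]. Elementwise product with the kernel and sum: -3·-1 + 5·1.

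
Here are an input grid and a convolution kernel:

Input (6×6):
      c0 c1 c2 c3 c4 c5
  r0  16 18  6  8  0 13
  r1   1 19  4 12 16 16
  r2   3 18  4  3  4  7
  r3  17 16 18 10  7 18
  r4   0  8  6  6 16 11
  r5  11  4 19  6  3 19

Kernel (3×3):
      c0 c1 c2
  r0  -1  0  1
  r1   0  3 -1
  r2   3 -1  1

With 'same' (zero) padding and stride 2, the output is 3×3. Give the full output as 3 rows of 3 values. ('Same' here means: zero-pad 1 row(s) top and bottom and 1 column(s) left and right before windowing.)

48 75 23
9 42 50
1 5 79

Output[0,0]: The receptive field on the zero-padded input at this output position is [0 0 0 / 0 16 18 / 0 1 19]. Elementwise product with the kernel and sum: 0·-1 + 0·1 + 16·3 + 18·-1 + 0·3 + 1·-1 + 19·1.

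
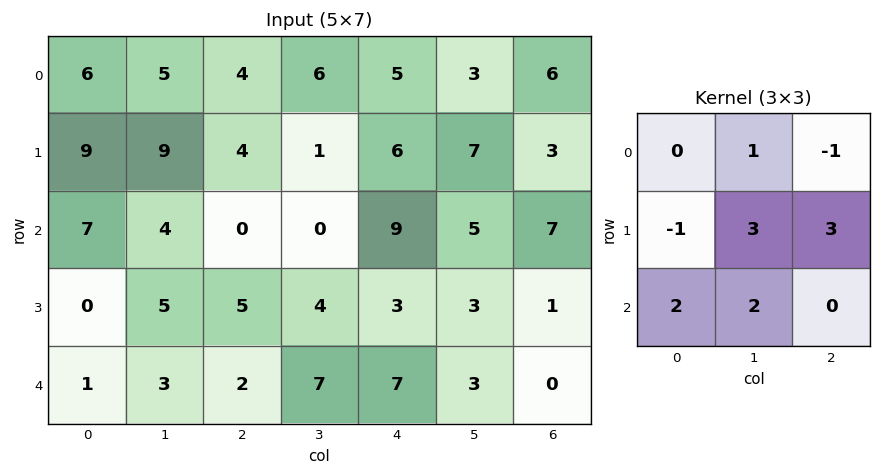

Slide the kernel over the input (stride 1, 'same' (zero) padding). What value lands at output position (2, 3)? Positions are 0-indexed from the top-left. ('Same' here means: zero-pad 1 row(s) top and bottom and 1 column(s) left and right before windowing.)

The receptive field on the zero-padded input at this output position is [4 1 6 / 0 0 9 / 5 4 3]. Elementwise product with the kernel and sum: 1·1 + 6·-1 + 0·-1 + 0·3 + 9·3 + 5·2 + 4·2.

40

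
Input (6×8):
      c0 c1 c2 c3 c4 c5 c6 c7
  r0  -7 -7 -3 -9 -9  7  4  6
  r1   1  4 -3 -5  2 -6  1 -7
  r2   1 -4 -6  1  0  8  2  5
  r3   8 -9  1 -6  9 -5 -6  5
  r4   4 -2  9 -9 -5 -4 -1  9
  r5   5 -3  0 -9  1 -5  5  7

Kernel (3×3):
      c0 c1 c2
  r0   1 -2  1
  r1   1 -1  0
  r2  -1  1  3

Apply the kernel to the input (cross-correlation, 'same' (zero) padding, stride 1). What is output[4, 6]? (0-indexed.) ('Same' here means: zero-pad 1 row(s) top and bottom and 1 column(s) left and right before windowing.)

40

The receptive field on the zero-padded input at this output position is [-5 -6 5 / -4 -1 9 / -5 5 7]. Elementwise product with the kernel and sum: -5·1 + -6·-2 + 5·1 + -4·1 + -1·-1 + -5·-1 + 5·1 + 7·3.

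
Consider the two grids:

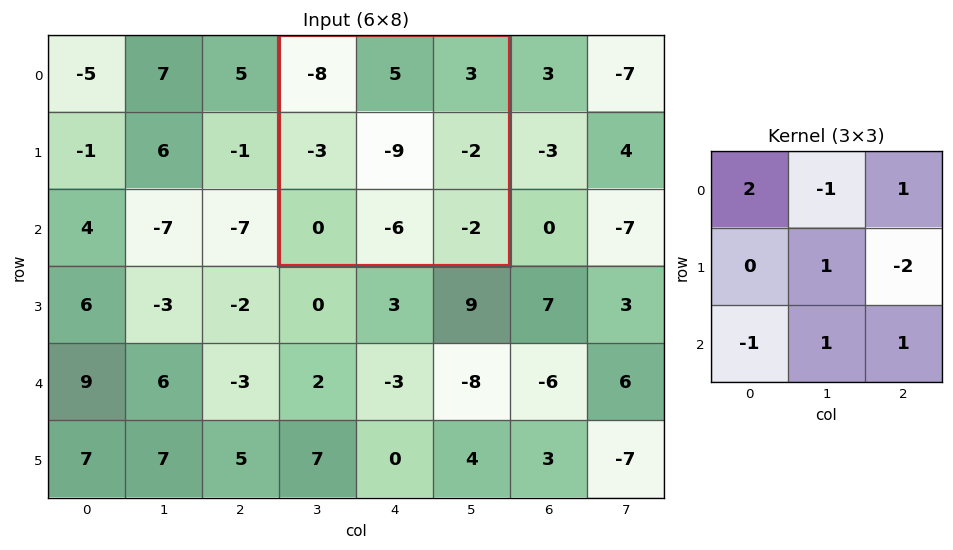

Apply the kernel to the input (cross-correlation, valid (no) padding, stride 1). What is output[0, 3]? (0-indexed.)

-31

The receptive field on the input at this output position is [-8 5 3 / -3 -9 -2 / 0 -6 -2]. Elementwise product with the kernel and sum: -8·2 + 5·-1 + 3·1 + -9·1 + -2·-2 + 0·-1 + -6·1 + -2·1.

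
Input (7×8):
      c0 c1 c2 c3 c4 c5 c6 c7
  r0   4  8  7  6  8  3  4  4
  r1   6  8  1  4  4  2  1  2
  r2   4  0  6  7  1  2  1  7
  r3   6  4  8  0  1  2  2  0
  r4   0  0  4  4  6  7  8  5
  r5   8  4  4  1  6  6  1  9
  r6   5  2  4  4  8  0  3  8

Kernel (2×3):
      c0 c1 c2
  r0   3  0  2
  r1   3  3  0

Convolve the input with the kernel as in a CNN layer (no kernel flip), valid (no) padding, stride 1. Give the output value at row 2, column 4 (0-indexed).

14

The receptive field on the input at this output position is [1 2 1 / 1 2 2]. Elementwise product with the kernel and sum: 1·3 + 1·2 + 1·3 + 2·3.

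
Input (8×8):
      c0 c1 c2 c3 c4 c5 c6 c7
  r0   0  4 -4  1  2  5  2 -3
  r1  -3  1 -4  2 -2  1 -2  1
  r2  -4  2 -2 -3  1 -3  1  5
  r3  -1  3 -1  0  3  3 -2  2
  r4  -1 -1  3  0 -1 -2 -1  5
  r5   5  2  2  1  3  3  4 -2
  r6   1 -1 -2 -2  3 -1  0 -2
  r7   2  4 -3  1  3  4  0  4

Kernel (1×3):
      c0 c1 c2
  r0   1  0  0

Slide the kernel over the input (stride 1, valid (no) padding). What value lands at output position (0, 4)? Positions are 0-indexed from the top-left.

The receptive field on the input at this output position is [2 5 2]. Elementwise product with the kernel and sum: 2·1.

2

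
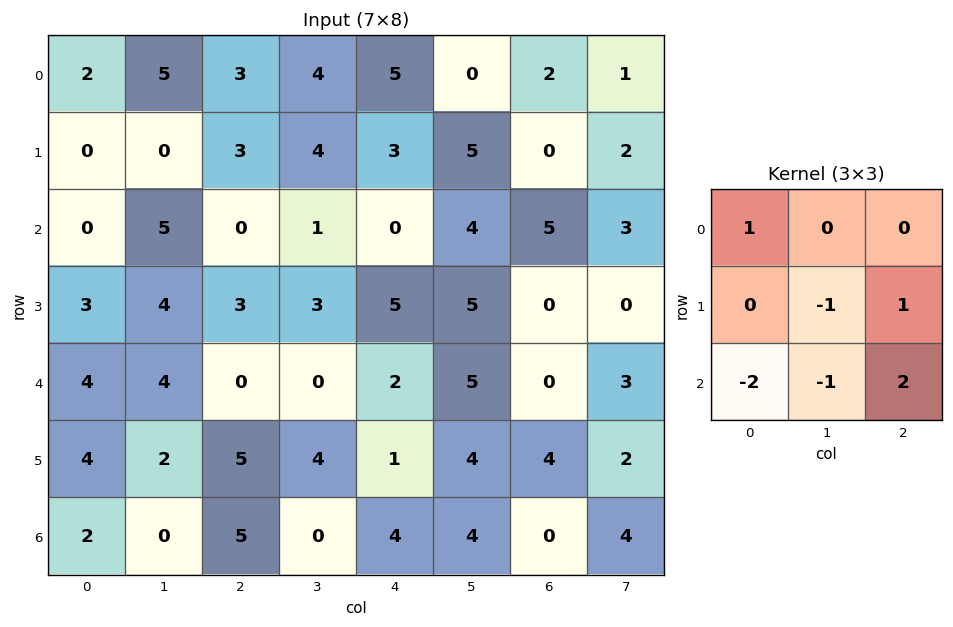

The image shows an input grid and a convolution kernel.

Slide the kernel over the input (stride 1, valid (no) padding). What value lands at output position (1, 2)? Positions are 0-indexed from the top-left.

3

The receptive field on the input at this output position is [3 4 3 / 0 1 0 / 3 3 5]. Elementwise product with the kernel and sum: 3·1 + 1·-1 + 0·1 + 3·-2 + 3·-1 + 5·2.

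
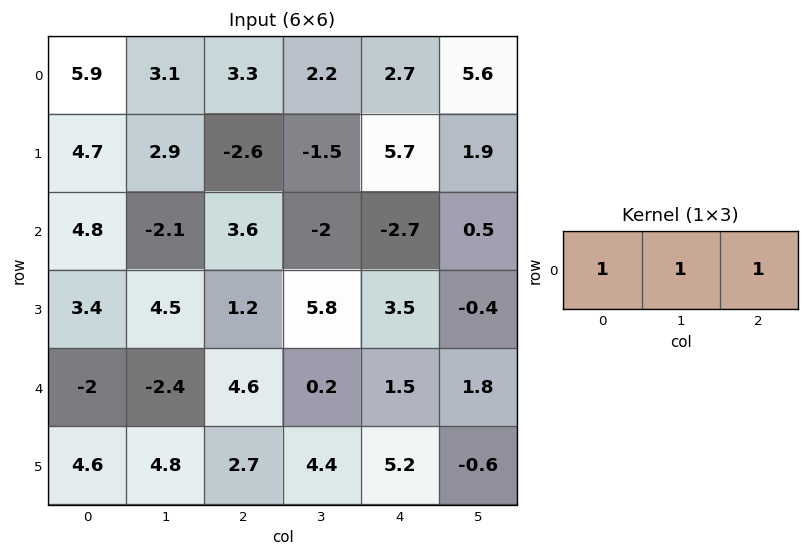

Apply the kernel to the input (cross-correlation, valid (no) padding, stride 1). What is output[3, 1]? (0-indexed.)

11.5

The receptive field on the input at this output position is [4.5 1.2 5.8]. Elementwise product with the kernel and sum: 4.5·1 + 1.2·1 + 5.8·1.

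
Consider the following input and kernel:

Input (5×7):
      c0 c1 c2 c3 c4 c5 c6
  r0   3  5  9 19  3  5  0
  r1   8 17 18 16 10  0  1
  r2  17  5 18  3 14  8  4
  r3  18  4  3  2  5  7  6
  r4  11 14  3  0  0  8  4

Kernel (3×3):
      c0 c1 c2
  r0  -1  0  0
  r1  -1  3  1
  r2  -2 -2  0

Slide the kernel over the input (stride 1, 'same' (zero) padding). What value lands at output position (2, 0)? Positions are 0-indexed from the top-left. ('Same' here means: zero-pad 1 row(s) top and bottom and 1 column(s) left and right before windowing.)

20

The receptive field on the zero-padded input at this output position is [0 8 17 / 0 17 5 / 0 18 4]. Elementwise product with the kernel and sum: 0·-1 + 0·-1 + 17·3 + 5·1 + 0·-2 + 18·-2.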